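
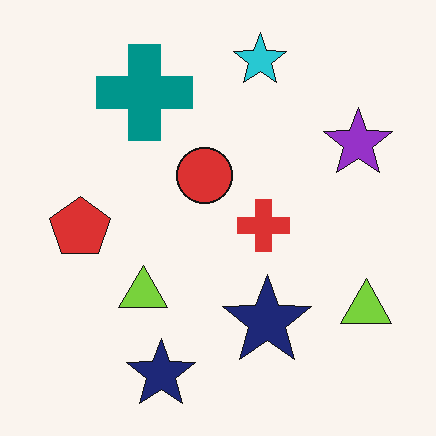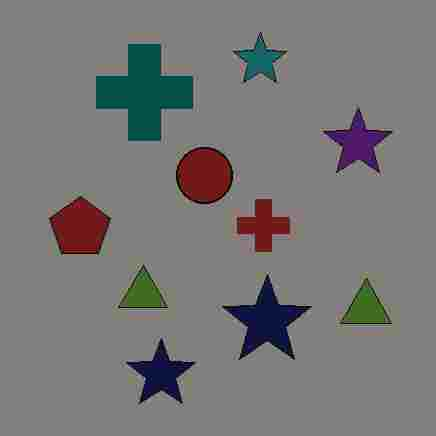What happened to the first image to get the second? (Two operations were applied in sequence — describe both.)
This is the original image substantially darkened, then heavily JPEG-compressed with obvious blocking artifacts.

Every pixel — background and shapes alike — is uniformly darkened. Blocky 8×8 compression artifacts appear around shape edges and the flat background shows ringing — characteristic JPEG degradation.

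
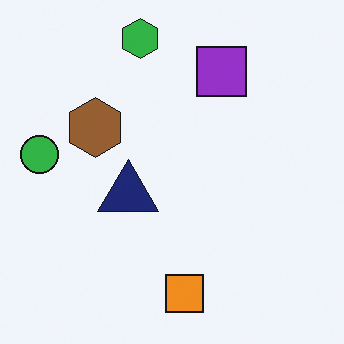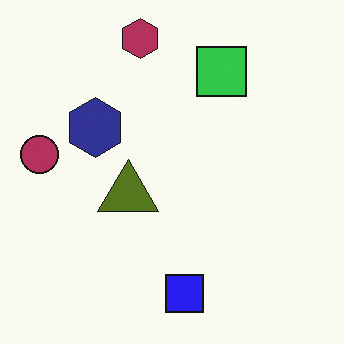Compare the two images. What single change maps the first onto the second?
The second image is the first hue-shifted by a large amount.

Every shape's color has rotated by the same amount around the hue wheel — a uniform hue shift.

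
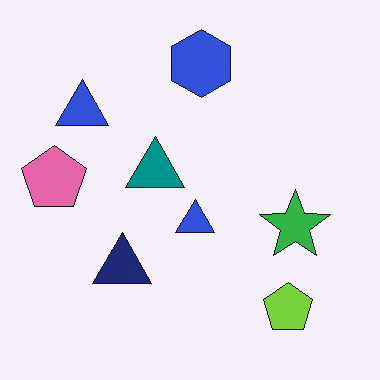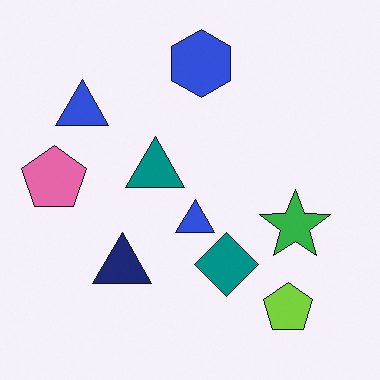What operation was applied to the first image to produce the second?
This is the original image overlaid with an additional teal diamond.

A teal diamond appears in the second image that is absent from the first.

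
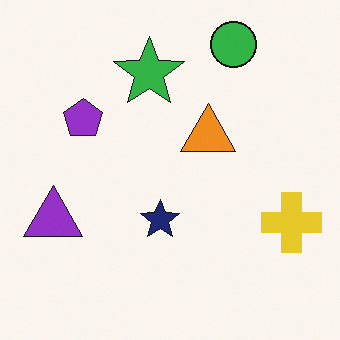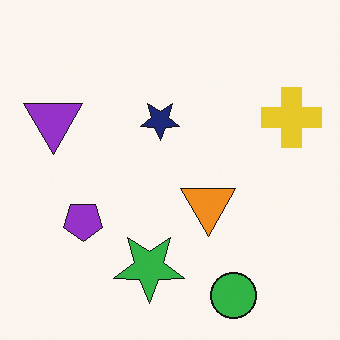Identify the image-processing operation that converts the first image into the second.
This is the original image flipped vertically (top ↔ bottom).

The green circle is in the top-right of the first image and the bottom-right of the second — shapes on opposite sides of the horizontal midline have swapped in a mirror flip.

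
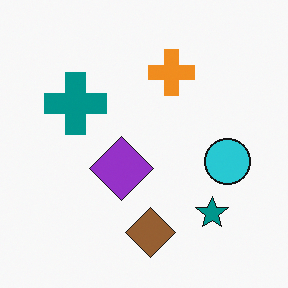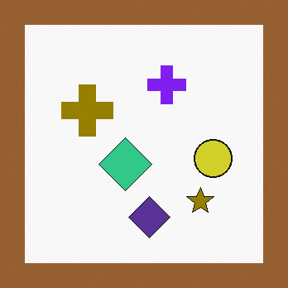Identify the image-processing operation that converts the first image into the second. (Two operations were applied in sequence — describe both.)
Hue-shifted through roughly half the color wheel, then framed with a brown border.

Every shape's color has rotated by the same amount around the hue wheel — a uniform hue shift. A solid brown frame runs around the edge of the second image, with the content slightly shrunk inside it.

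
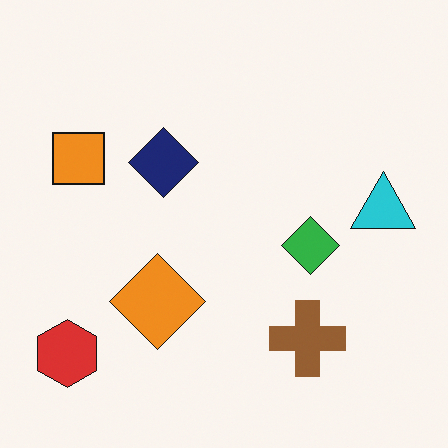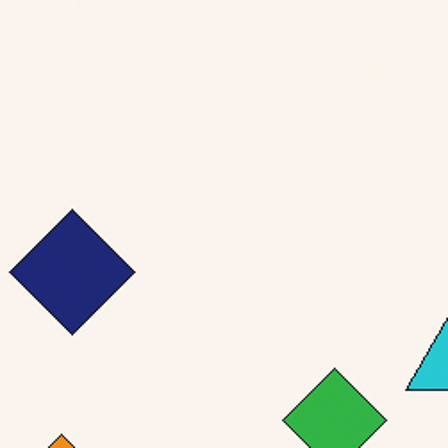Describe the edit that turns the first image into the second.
It was cropped to a noticeably smaller region and rescaled.

The visible shapes are larger and the field of view is narrower; shapes near the original edges may be partly or wholly outside the frame — a crop-and-rescale.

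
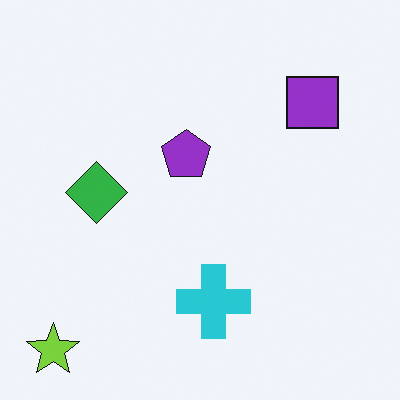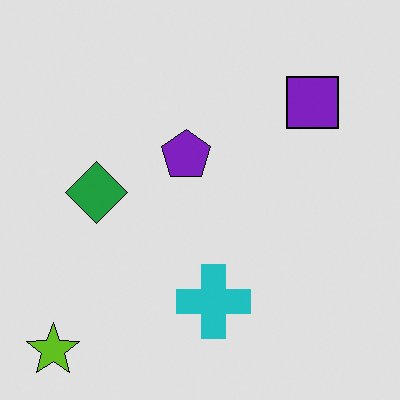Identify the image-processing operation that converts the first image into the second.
It was moderately posterized.

Each flat color has snapped to a coarser quantized level — most visibly, the near-white background has dropped to a flat grey.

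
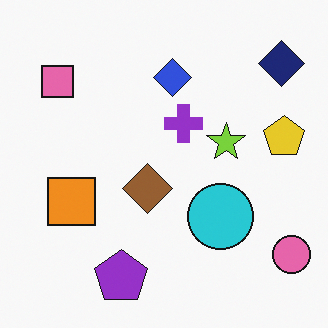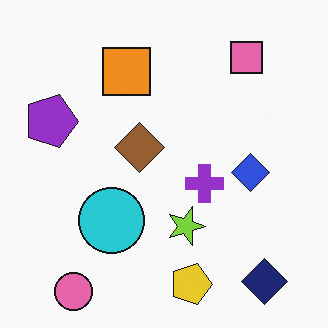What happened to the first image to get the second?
It was rotated 90° clockwise.

The pink circle sits in the bottom-right of the first image and the bottom-left of the second — consistent with a whole-image 90° clockwise rotation.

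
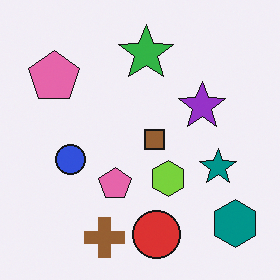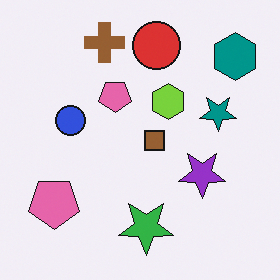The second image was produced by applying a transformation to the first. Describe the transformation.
It was flipped vertically (top ↔ bottom).

The brown cross is in the bottom of the first image and the top of the second — shapes on opposite sides of the horizontal midline have swapped in a mirror flip.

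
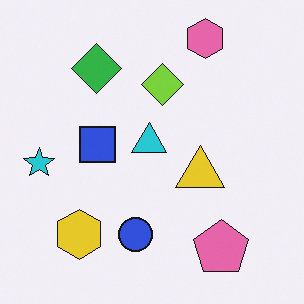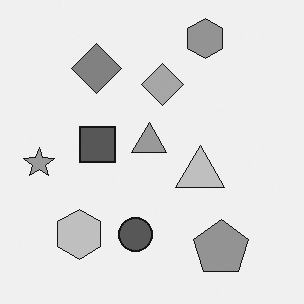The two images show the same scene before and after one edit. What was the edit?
The transformation is: converted to grayscale.

All color is removed — every shape is now a shade of grey.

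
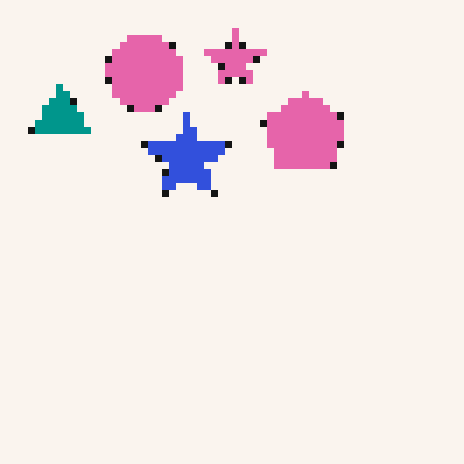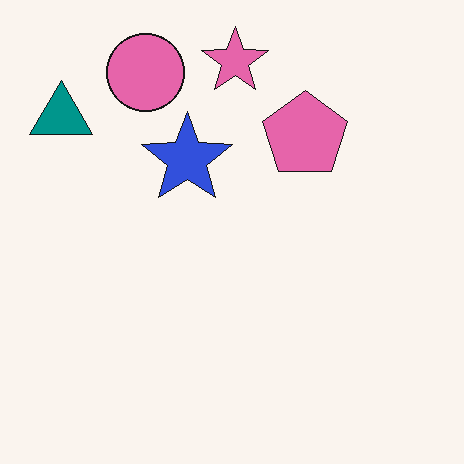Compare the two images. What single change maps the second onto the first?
Pixelated into visible square blocks.

Shapes are reduced to large square blocks; fine edges and outlines are lost — a downscale-then-upscale (mosaic) effect.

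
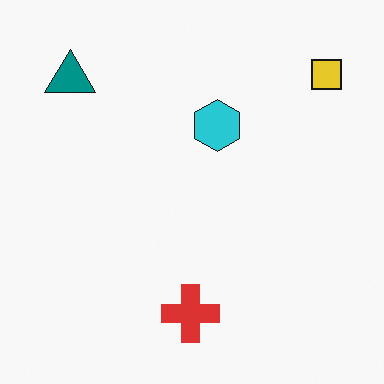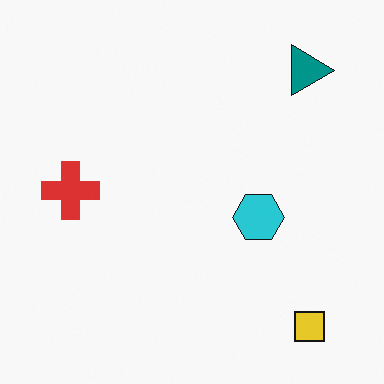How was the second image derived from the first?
The image was rotated 90° clockwise.

The yellow square sits in the top-right of the first image and the bottom-right of the second — consistent with a whole-image 90° clockwise rotation.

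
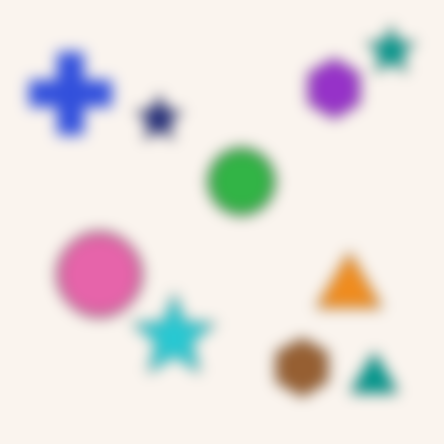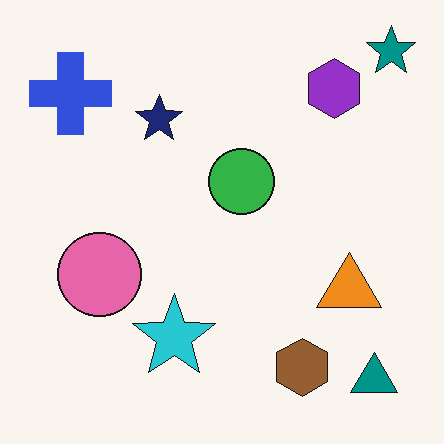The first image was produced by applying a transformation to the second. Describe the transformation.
It was heavily blurred.

Shape edges and outlines are uniformly softened across the whole image.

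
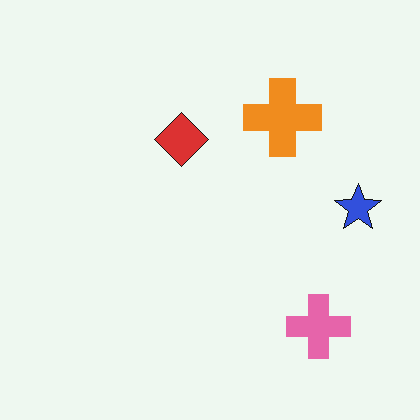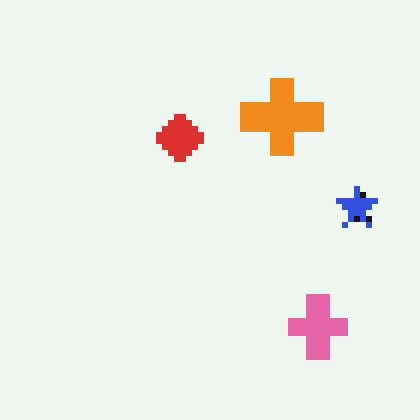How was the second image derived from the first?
The transformation is: pixelated into visible square blocks.

Shapes are reduced to large square blocks; fine edges and outlines are lost — a downscale-then-upscale (mosaic) effect.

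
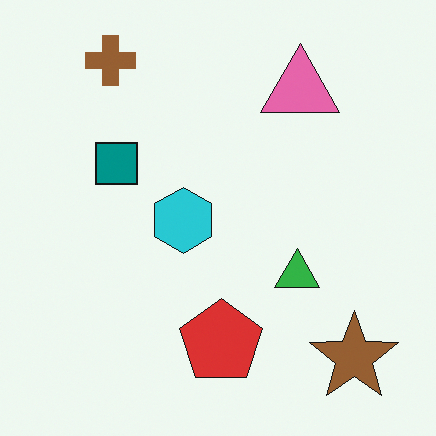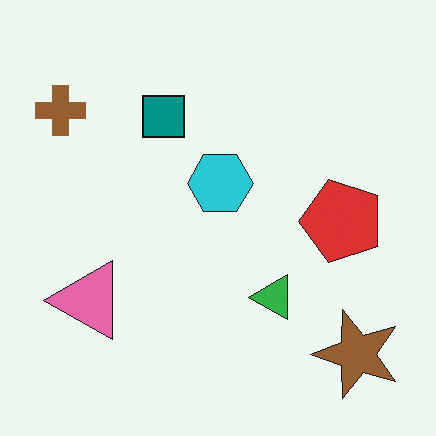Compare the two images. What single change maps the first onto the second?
The image was transposed (reflected across the top-left ↔ bottom-right diagonal).

Shapes have swapped their row and column positions — what was in the top-right is now in the bottom-left — a diagonal reflection.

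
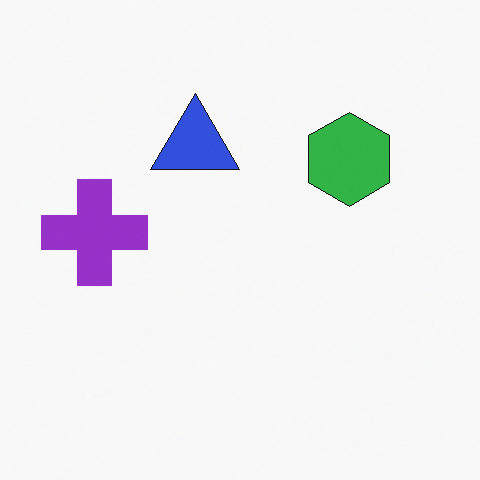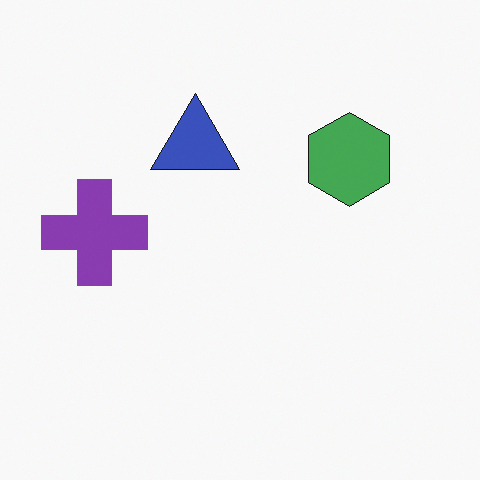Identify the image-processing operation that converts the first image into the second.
This is the original image slightly desaturated.

All colors are more muted and greyish — a global saturation change.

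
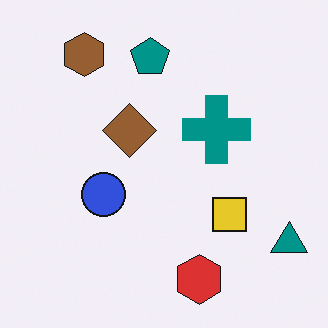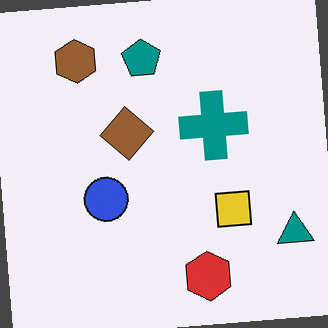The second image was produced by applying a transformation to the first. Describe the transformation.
The second image is the first rotated counter-clockwise by a small amount.

Every shape is tilted by the same angle and the image corners show triangular fill wedges — a whole-image rotation by a non-right angle.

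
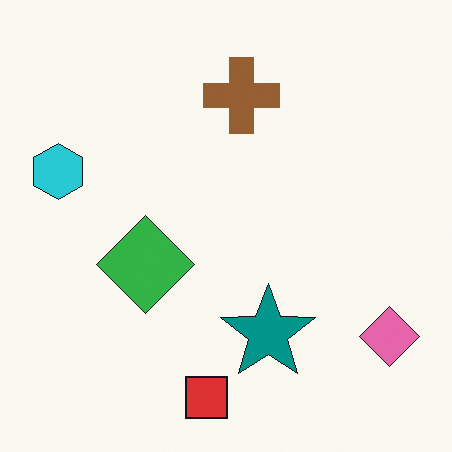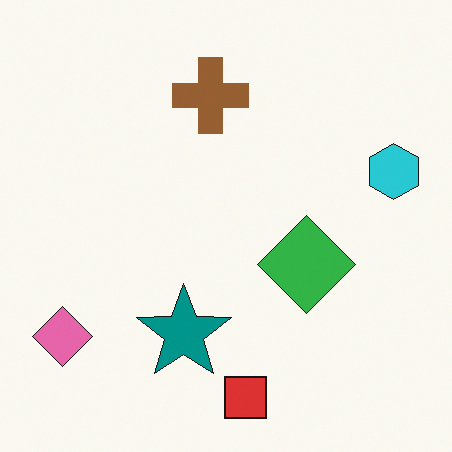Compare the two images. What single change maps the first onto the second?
This is the original image flipped horizontally (left ↔ right).

The cyan hexagon is in the left of the first image and the right of the second — shapes on opposite sides of the vertical midline have swapped in a mirror flip.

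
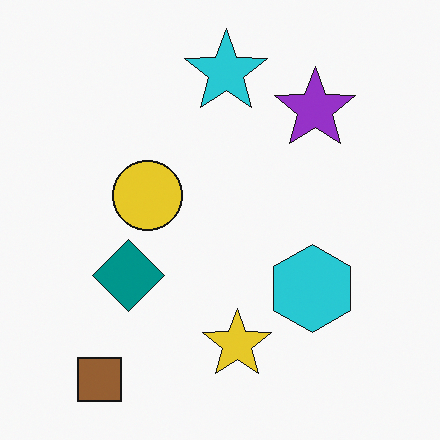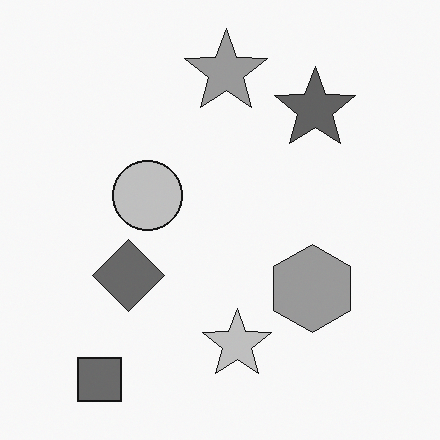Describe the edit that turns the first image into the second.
The transformation is: converted to grayscale.

All color is removed — every shape is now a shade of grey.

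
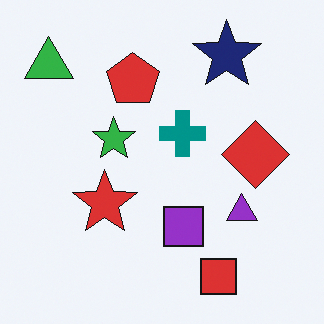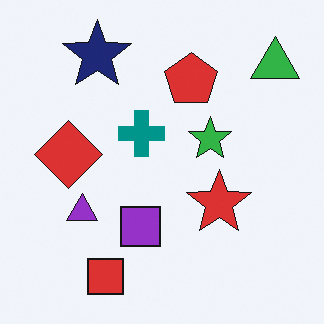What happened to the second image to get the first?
The transformation is: flipped horizontally (left ↔ right).

The green triangle is in the top-right of the second image and the top-left of the first — shapes on opposite sides of the vertical midline have swapped in a mirror flip.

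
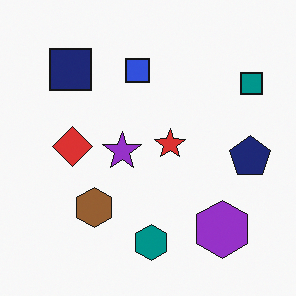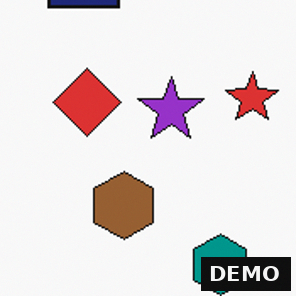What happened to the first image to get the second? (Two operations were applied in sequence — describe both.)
It was cropped tightly and scaled back up, then watermarked with the text "DEMO" in the lower-right corner.

The visible shapes are larger and the field of view is narrower; shapes near the original edges may be partly or wholly outside the frame — a crop-and-rescale. A dark label reading "DEMO" appears in the lower-right corner.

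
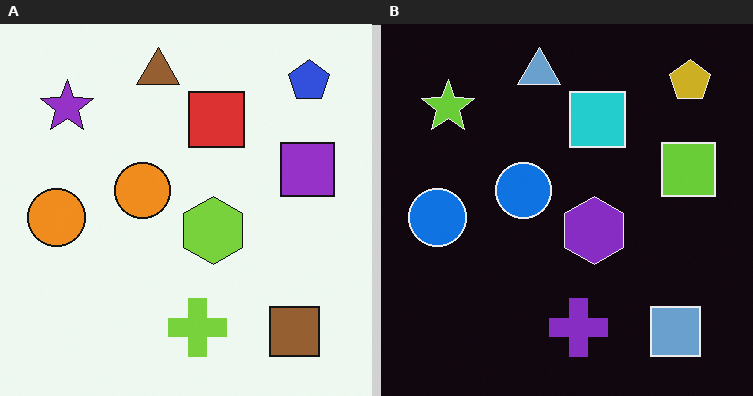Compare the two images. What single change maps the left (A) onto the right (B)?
This is the original image color-inverted (negative).

The light background has become dark and every shape's color is its complement — a photographic negative.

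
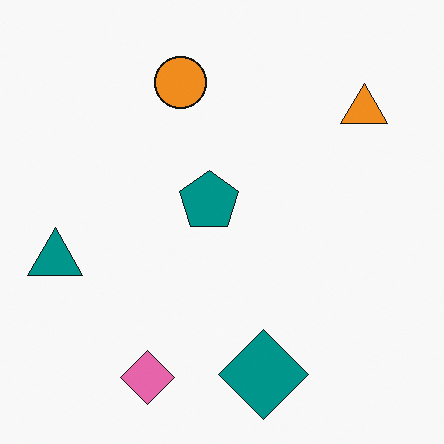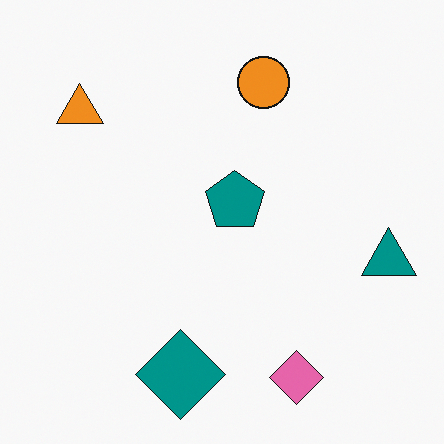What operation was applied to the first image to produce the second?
The image was flipped horizontally (left ↔ right).

The teal triangle is in the left of the first image and the right of the second — shapes on opposite sides of the vertical midline have swapped in a mirror flip.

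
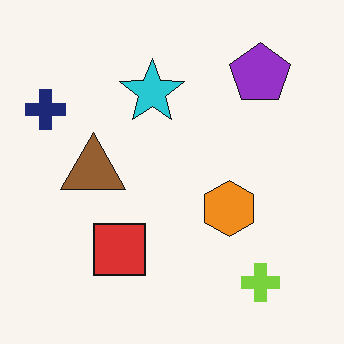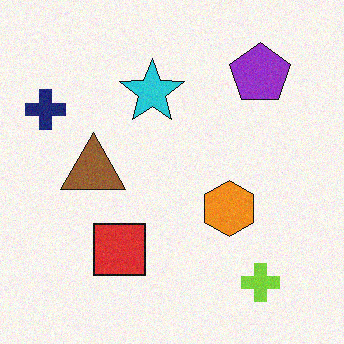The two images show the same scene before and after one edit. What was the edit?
Degraded with subtle gaussian noise.

Random speckle covers the whole image, including the flat background.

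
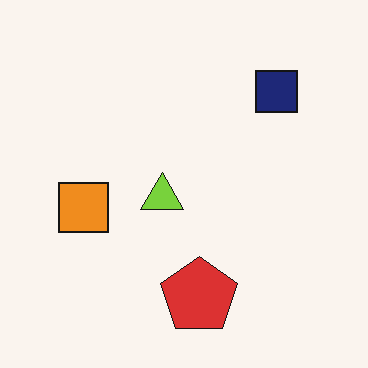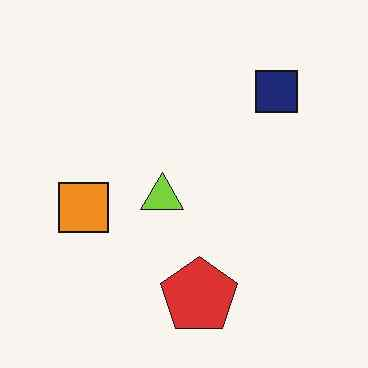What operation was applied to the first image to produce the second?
This is the original image given moderate JPEG compression.

Blocky 8×8 compression artifacts appear around shape edges and the flat background shows ringing — characteristic JPEG degradation.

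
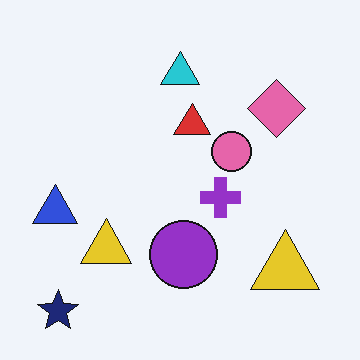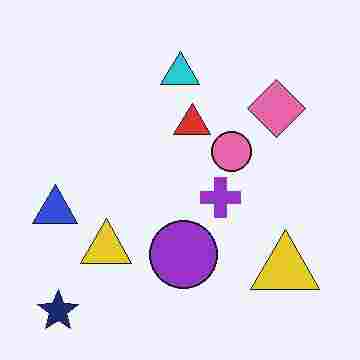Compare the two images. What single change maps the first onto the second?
It was heavily JPEG-compressed with obvious blocking artifacts.

Blocky 8×8 compression artifacts appear around shape edges and the flat background shows ringing — characteristic JPEG degradation.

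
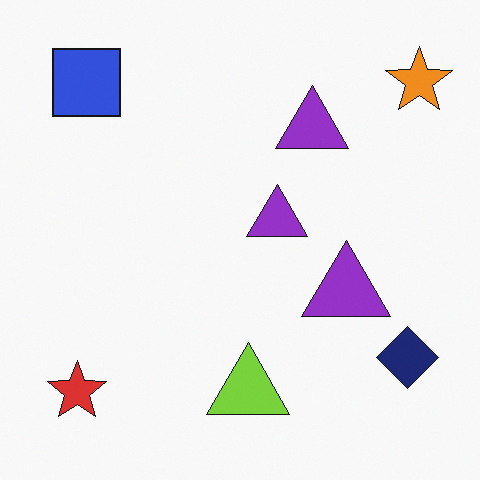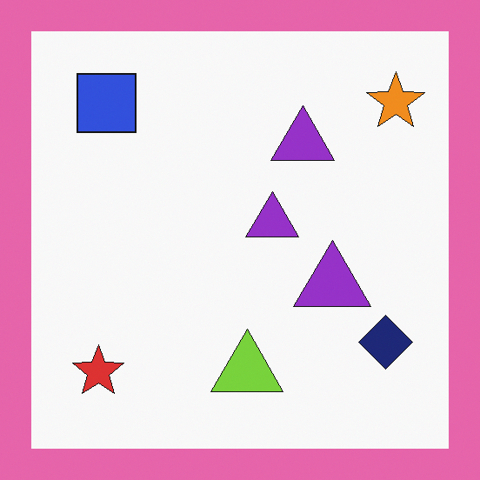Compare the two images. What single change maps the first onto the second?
It was framed with a pink border.

A solid pink frame runs around the edge of the second image, with the content slightly shrunk inside it.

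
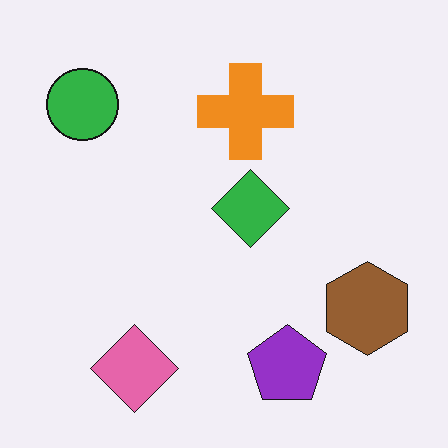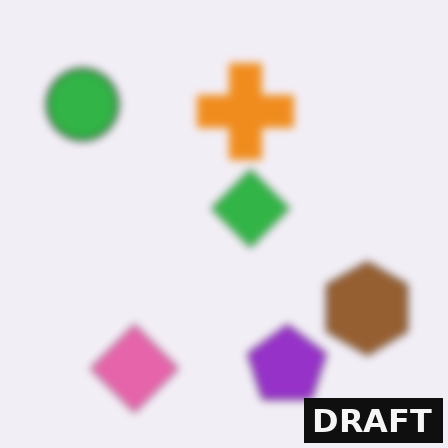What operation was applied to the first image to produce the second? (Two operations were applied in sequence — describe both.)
Noticeably gaussian-blurred, then watermarked with the text "DRAFT" in the lower-right corner.

Shape edges and outlines are uniformly softened across the whole image. A dark label reading "DRAFT" appears in the lower-right corner.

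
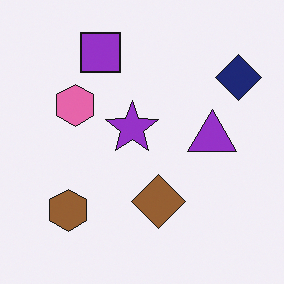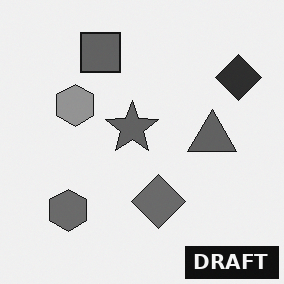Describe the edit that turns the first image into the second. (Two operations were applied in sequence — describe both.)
The transformation is: converted to grayscale, then watermarked with the text "DRAFT" in the lower-right corner.

All color is removed — every shape is now a shade of grey. A dark label reading "DRAFT" appears in the lower-right corner.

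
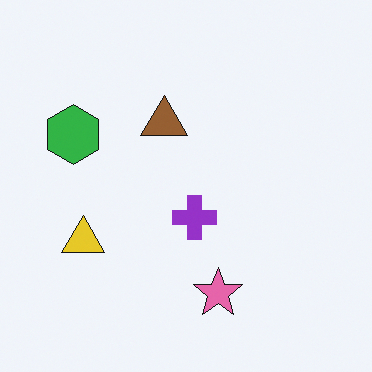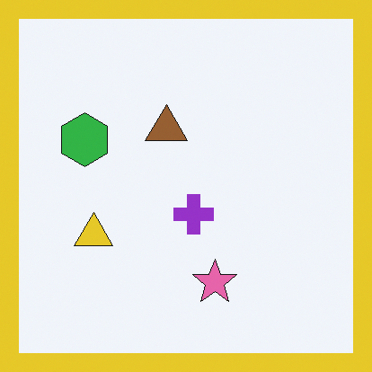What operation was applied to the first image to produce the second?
The image was framed with a yellow border.

A solid yellow frame runs around the edge of the second image, with the content slightly shrunk inside it.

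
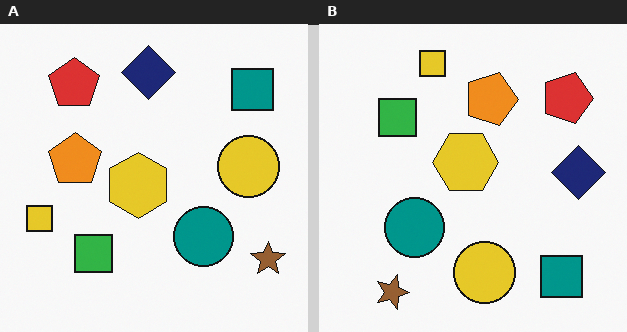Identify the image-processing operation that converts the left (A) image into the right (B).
The image was rotated 90° clockwise.

The brown star sits in the bottom-right of the left (A) image and the bottom-left of the right (B) — consistent with a whole-image 90° clockwise rotation.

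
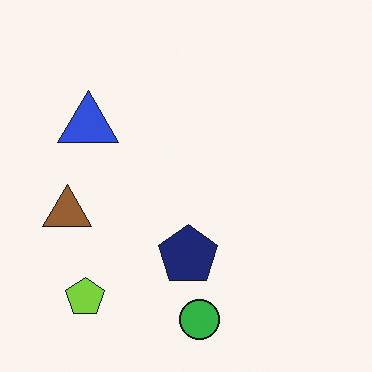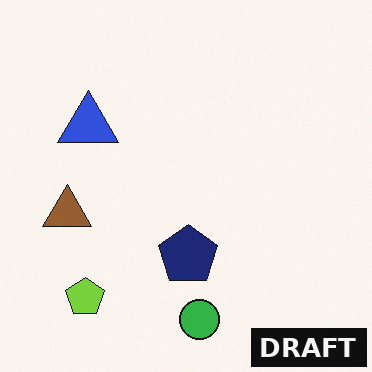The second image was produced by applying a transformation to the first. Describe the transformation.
The transformation is: watermarked with the text "DRAFT" in the lower-right corner.

A dark label reading "DRAFT" appears in the lower-right corner.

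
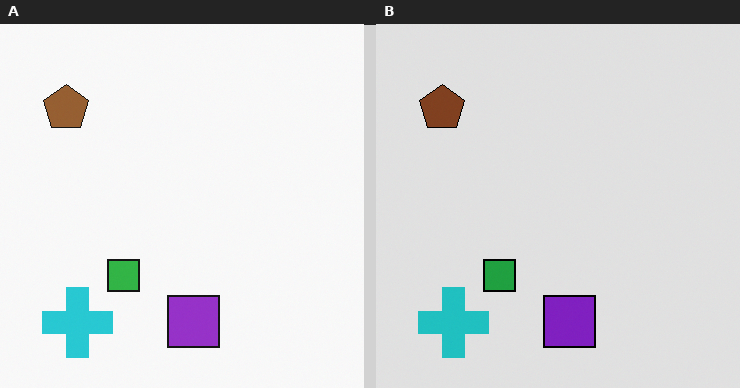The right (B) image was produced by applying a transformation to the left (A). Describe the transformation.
It was moderately posterized.

Each flat color has snapped to a coarser quantized level — most visibly, the near-white background has dropped to a flat grey.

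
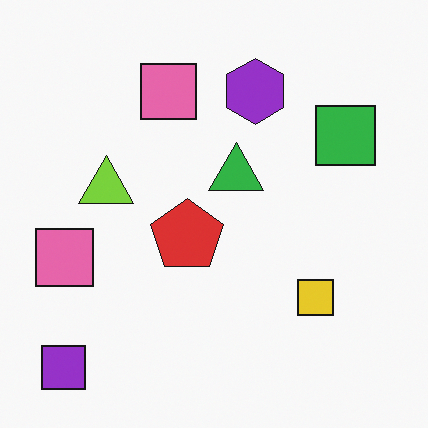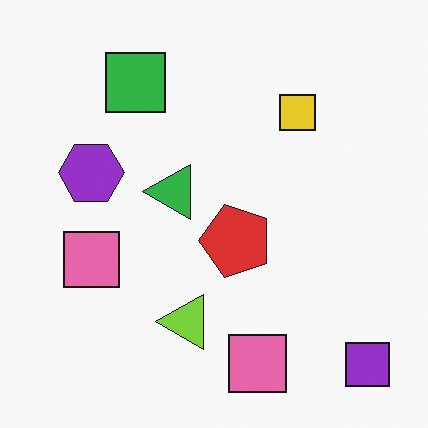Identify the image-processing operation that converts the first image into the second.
Rotated 90° counter-clockwise.

The purple square sits in the bottom-left of the first image and the bottom-right of the second — consistent with a whole-image 90° counter-clockwise rotation.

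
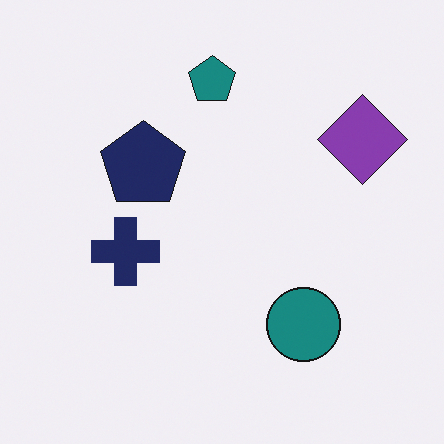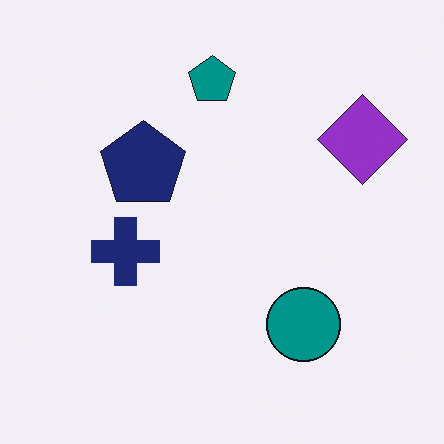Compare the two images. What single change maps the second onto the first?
The image was slightly desaturated.

All colors are more muted and greyish — a global saturation change.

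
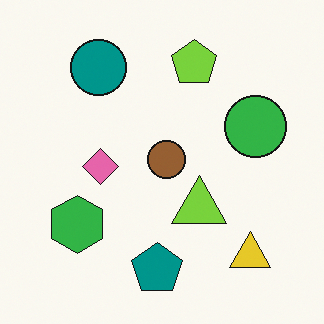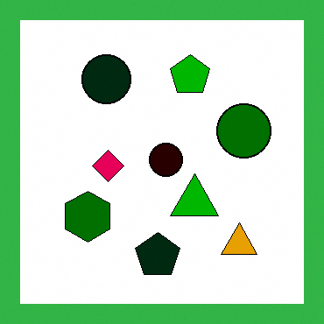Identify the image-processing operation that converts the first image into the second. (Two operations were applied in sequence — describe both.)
It was boosted in contrast, then framed with a green border.

Tones are pushed away from mid-grey across the whole image — a global contrast change. A solid green frame runs around the edge of the second image, with the content slightly shrunk inside it.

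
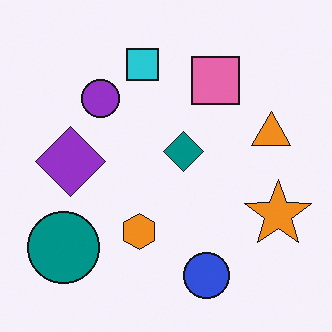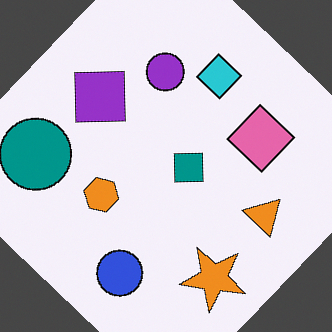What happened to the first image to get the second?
Rotated clockwise by a large amount — several tens of degrees.

Every shape is tilted by the same angle and the image corners show triangular fill wedges — a whole-image rotation by a non-right angle.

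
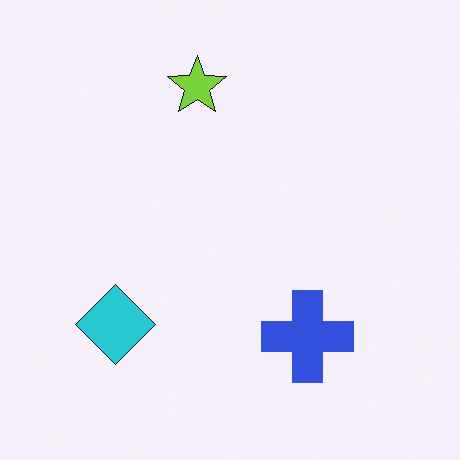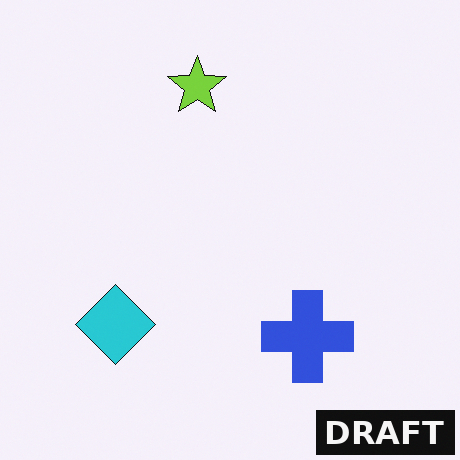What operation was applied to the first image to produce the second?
This is the original image watermarked with the text "DRAFT" in the lower-right corner.

A dark label reading "DRAFT" appears in the lower-right corner.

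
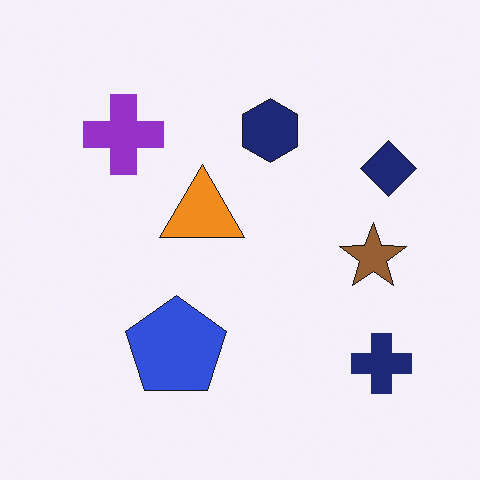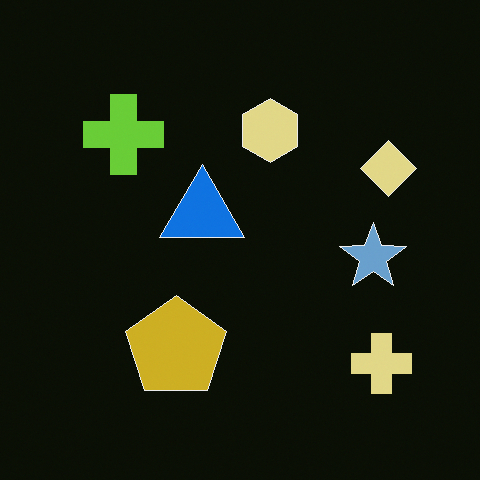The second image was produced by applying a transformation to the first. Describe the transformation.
This is the original image color-inverted (negative).

The light background has become dark and every shape's color is its complement — a photographic negative.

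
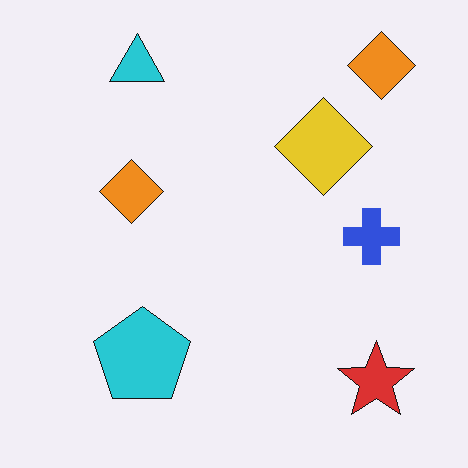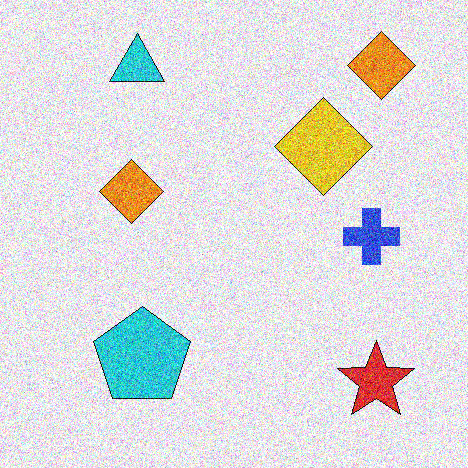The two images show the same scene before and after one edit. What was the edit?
It was degraded with strong gaussian noise.

Random speckle covers the whole image, including the flat background.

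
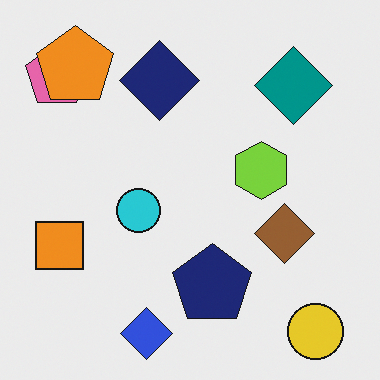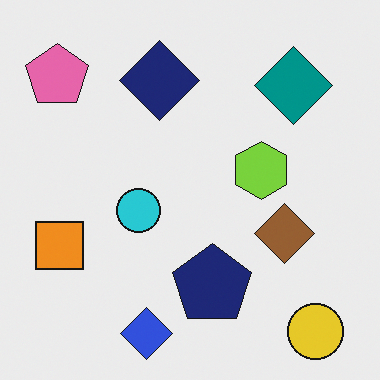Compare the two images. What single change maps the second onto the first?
This is the original image overlaid with an additional orange pentagon.

An orange pentagon appears in the first image that is absent from the second.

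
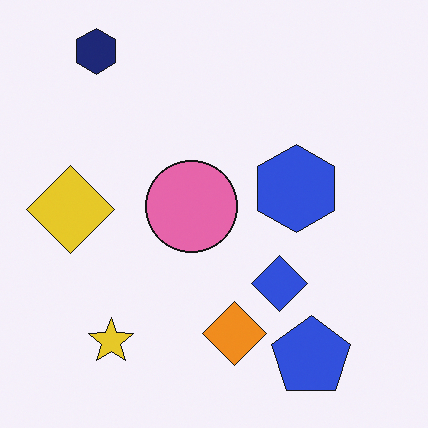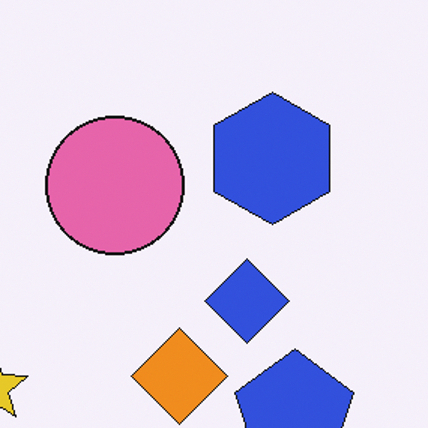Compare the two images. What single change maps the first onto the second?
The image was cropped slightly and scaled back up.

The visible shapes are larger and the field of view is narrower; shapes near the original edges may be partly or wholly outside the frame — a crop-and-rescale.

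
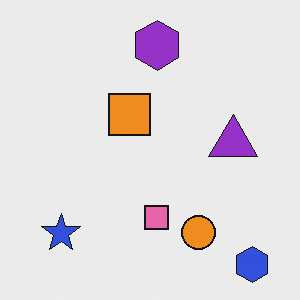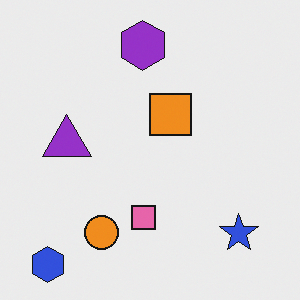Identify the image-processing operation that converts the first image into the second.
The image was flipped horizontally (left ↔ right).

The blue hexagon is in the bottom-right of the first image and the bottom-left of the second — shapes on opposite sides of the vertical midline have swapped in a mirror flip.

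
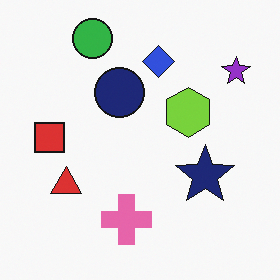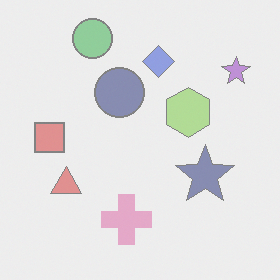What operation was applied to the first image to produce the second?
The image was washed out (contrast reduced).

Tones are pushed toward mid-grey across the whole image — a global contrast change.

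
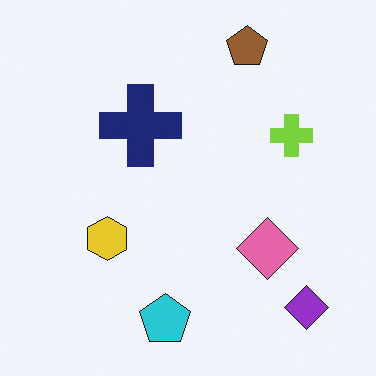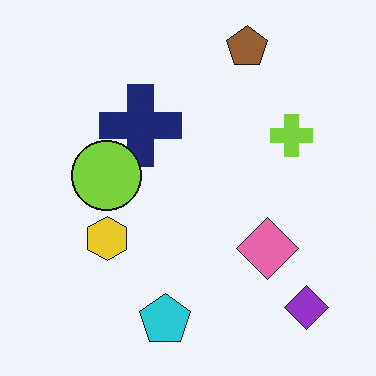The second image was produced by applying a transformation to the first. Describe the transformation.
This is the original image overlaid with an additional lime circle.

A lime circle appears in the second image that is absent from the first.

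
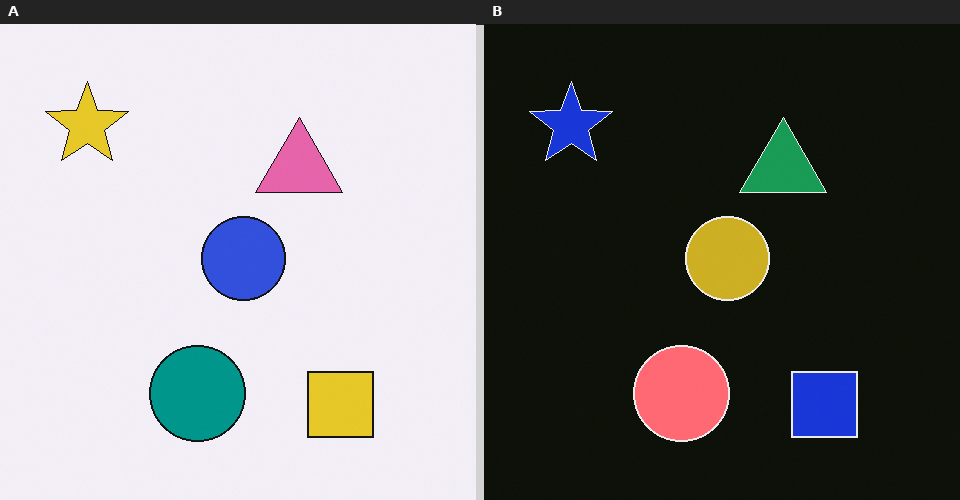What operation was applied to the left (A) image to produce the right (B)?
The transformation is: color-inverted (negative).

The light background has become dark and every shape's color is its complement — a photographic negative.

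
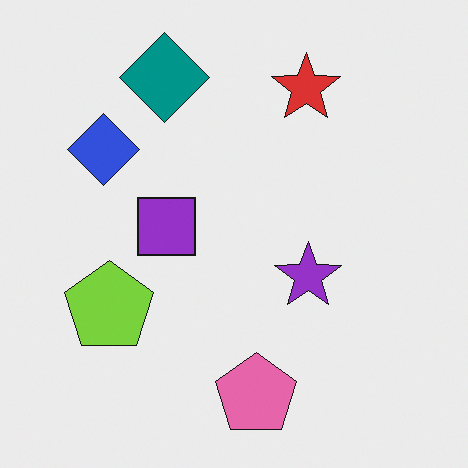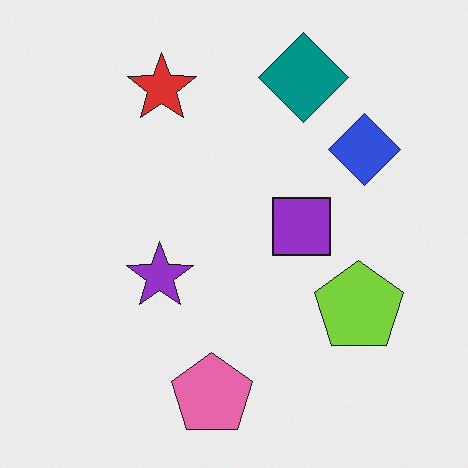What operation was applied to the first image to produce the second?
The transformation is: flipped horizontally (left ↔ right).

The blue diamond is in the top-left of the first image and the top-right of the second — shapes on opposite sides of the vertical midline have swapped in a mirror flip.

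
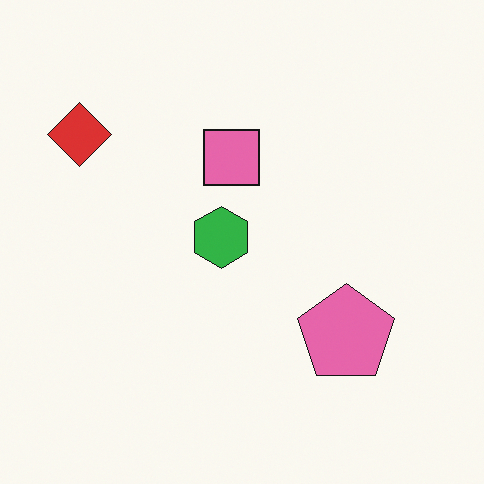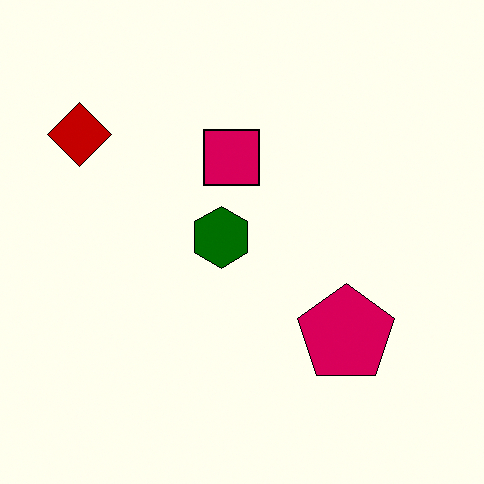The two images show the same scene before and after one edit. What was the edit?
This is the original image given much higher contrast.

Tones are pushed away from mid-grey across the whole image — a global contrast change.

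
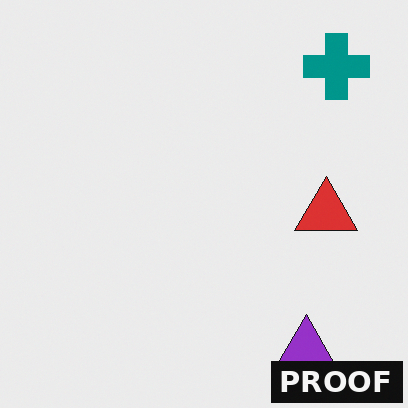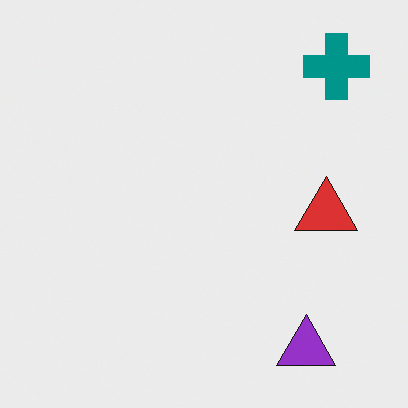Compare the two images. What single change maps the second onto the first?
The transformation is: watermarked with the text "PROOF" in the lower-right corner.

A dark label reading "PROOF" appears in the lower-right corner.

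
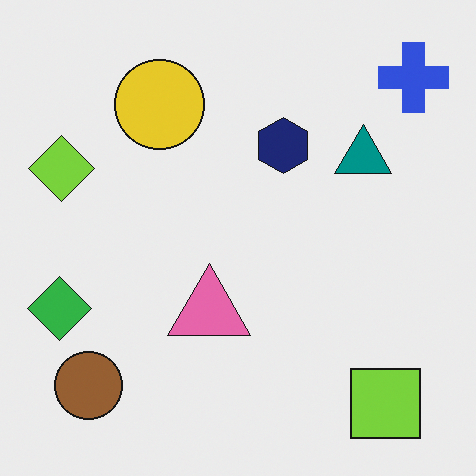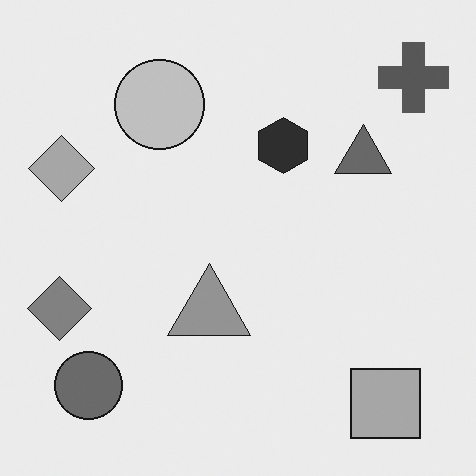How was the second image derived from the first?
The second image is the first converted to grayscale.

All color is removed — every shape is now a shade of grey.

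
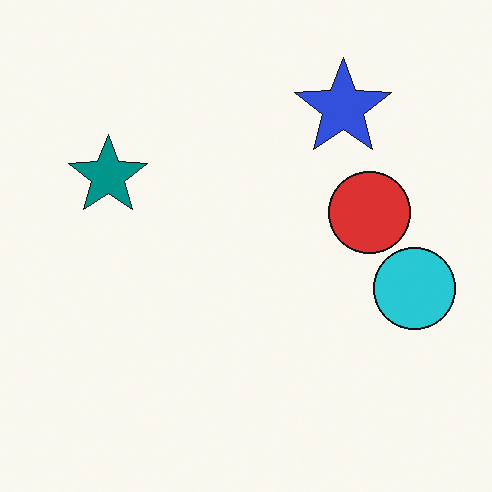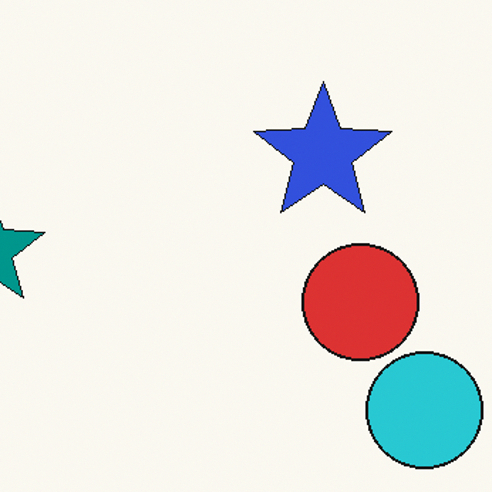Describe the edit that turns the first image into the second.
The second image is the first cropped slightly and scaled back up.

The visible shapes are larger and the field of view is narrower; shapes near the original edges may be partly or wholly outside the frame — a crop-and-rescale.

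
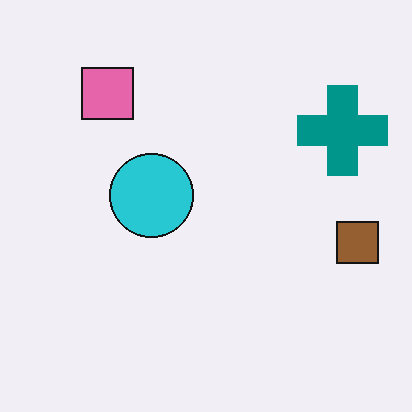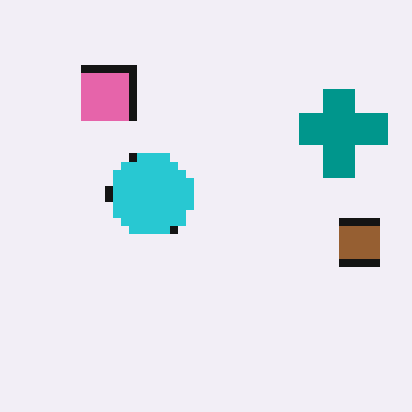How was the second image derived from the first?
It was moderately pixelated.

Shapes are reduced to large square blocks; fine edges and outlines are lost — a downscale-then-upscale (mosaic) effect.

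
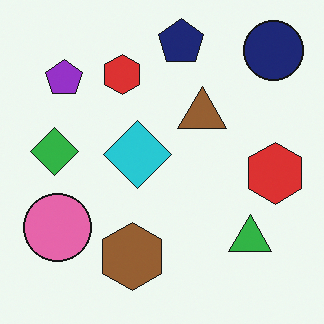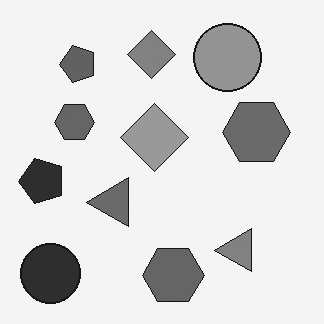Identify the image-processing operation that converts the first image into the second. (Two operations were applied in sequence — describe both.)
This is the original image transposed (reflected across the top-left ↔ bottom-right diagonal), then converted to grayscale.

Shapes have swapped their row and column positions — what was in the top-right is now in the bottom-left — a diagonal reflection. All color is removed — every shape is now a shade of grey.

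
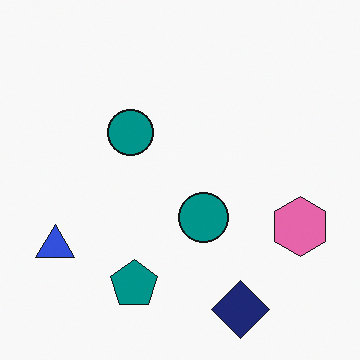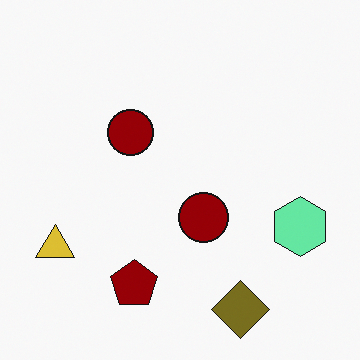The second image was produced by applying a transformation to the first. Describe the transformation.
The second image is the first hue-shifted by a large amount.

Every shape's color has rotated by the same amount around the hue wheel — a uniform hue shift.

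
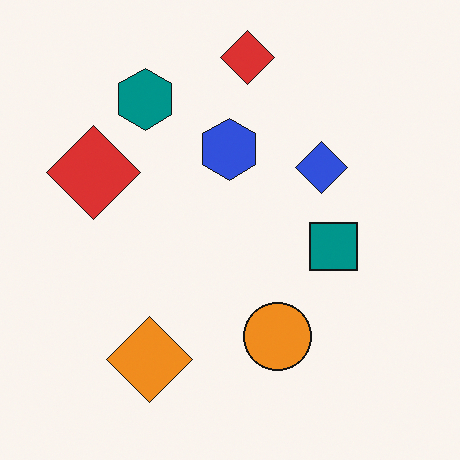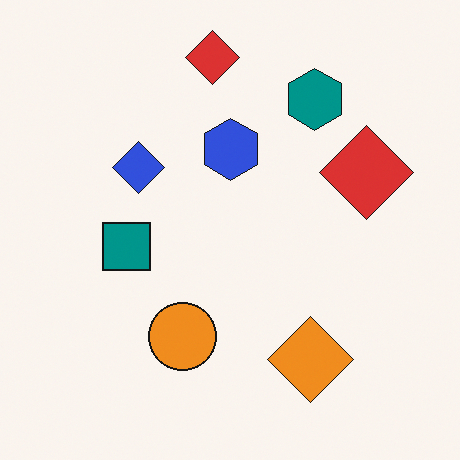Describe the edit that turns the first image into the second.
The second image is the first flipped horizontally (left ↔ right).

The teal square is in the right of the first image and the left of the second — shapes on opposite sides of the vertical midline have swapped in a mirror flip.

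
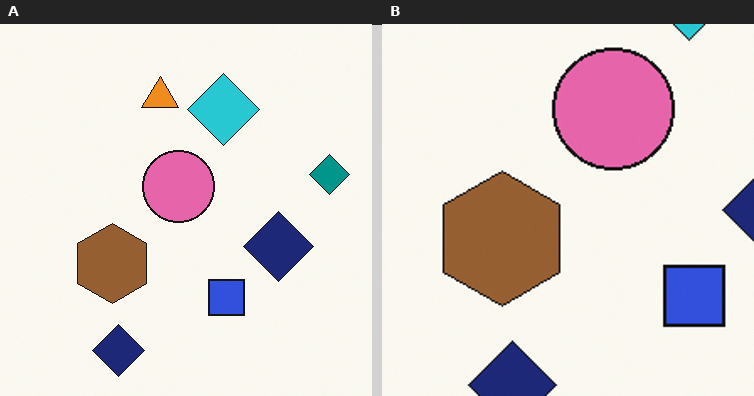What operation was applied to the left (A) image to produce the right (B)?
Cropped to a noticeably smaller region and rescaled.

The visible shapes are larger and the field of view is narrower; shapes near the original edges may be partly or wholly outside the frame — a crop-and-rescale.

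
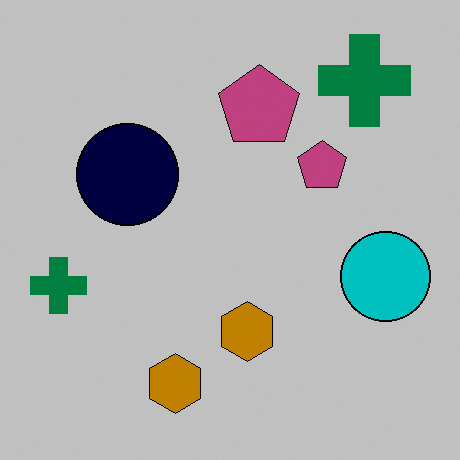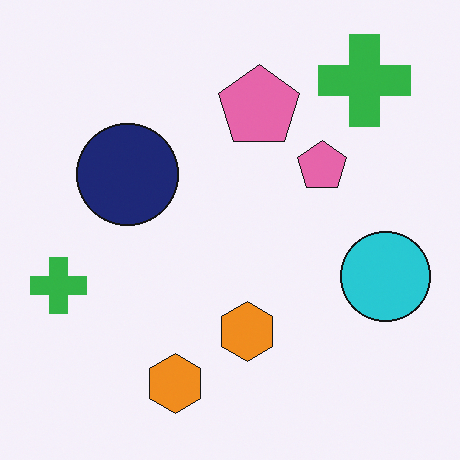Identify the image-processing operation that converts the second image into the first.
It was heavily posterized to just a handful of flat colors.

Each flat color has snapped to a coarser quantized level — most visibly, the near-white background has dropped to a flat grey.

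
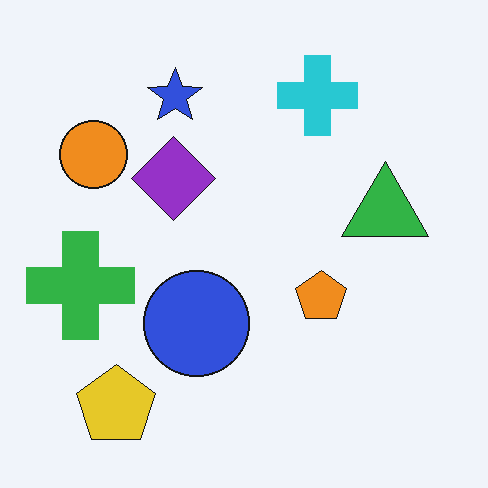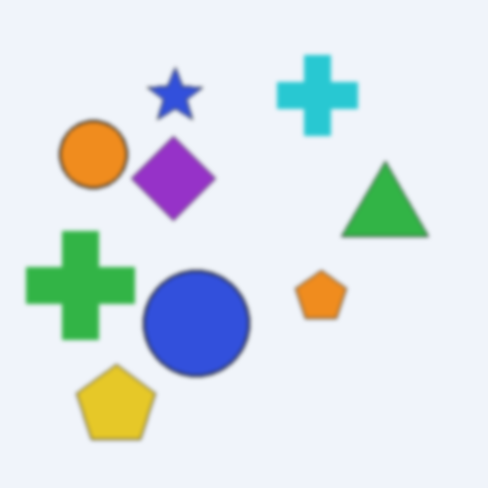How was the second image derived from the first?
The image was lightly blurred.

Shape edges and outlines are uniformly softened across the whole image.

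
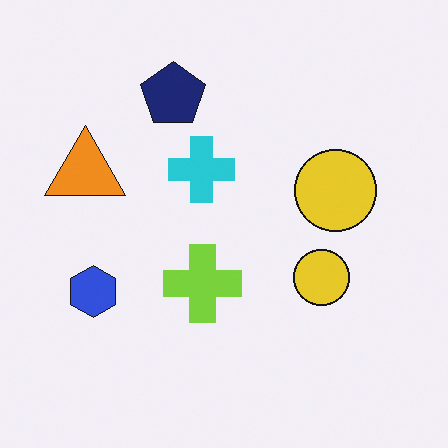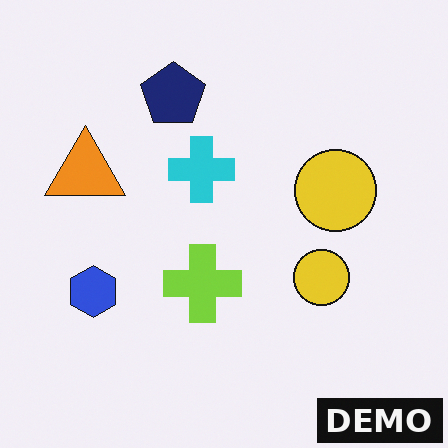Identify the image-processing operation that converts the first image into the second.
This is the original image watermarked with the text "DEMO" in the lower-right corner.

A dark label reading "DEMO" appears in the lower-right corner.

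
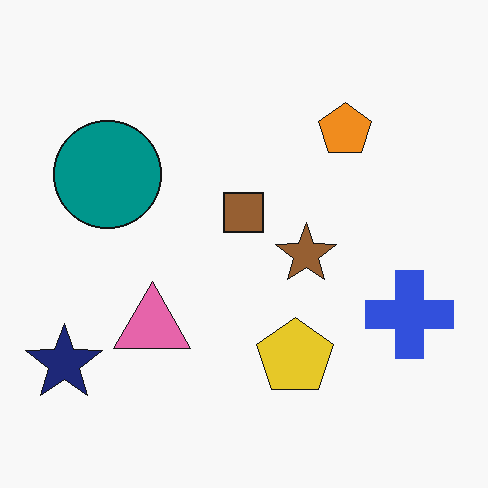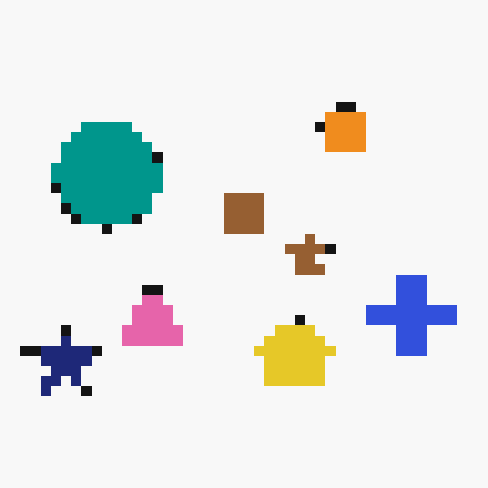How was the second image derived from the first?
The image was heavily pixelated into large blocks.

Shapes are reduced to large square blocks; fine edges and outlines are lost — a downscale-then-upscale (mosaic) effect.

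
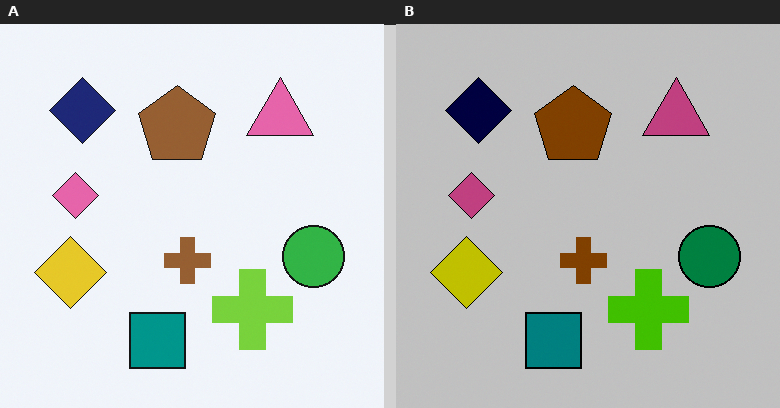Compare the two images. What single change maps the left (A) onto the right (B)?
The transformation is: heavily posterized to just a handful of flat colors.

Each flat color has snapped to a coarser quantized level — most visibly, the near-white background has dropped to a flat grey.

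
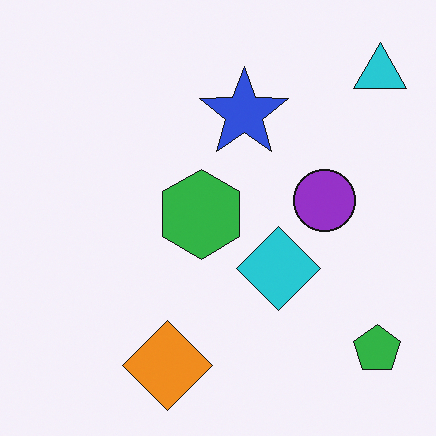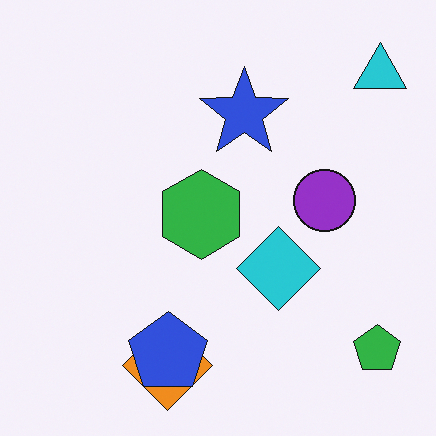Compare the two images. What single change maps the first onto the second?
The second image is the first overlaid with an additional blue pentagon.

A blue pentagon appears in the second image that is absent from the first.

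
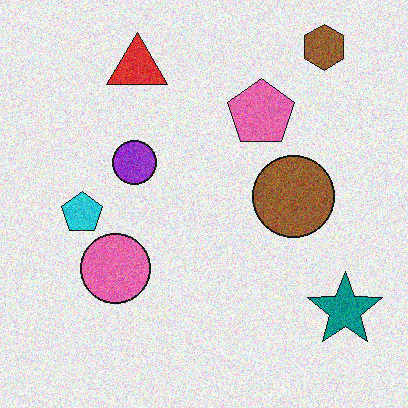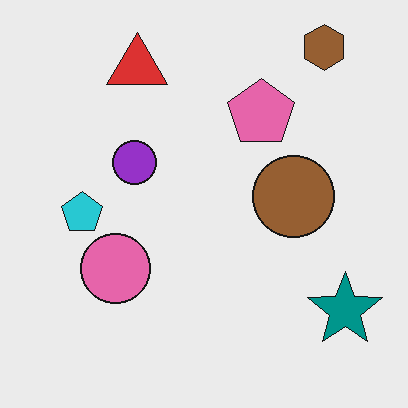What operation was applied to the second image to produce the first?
The image was degraded with moderate additive noise.

Random speckle covers the whole image, including the flat background.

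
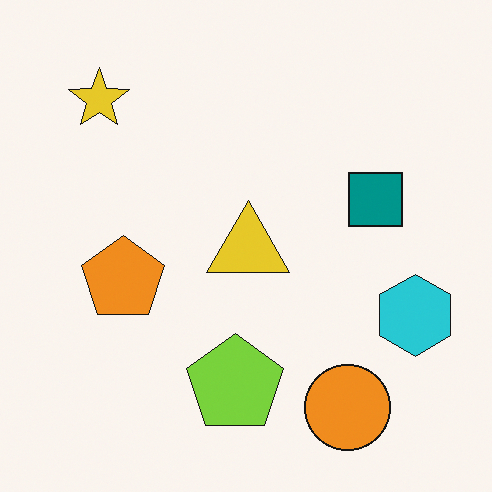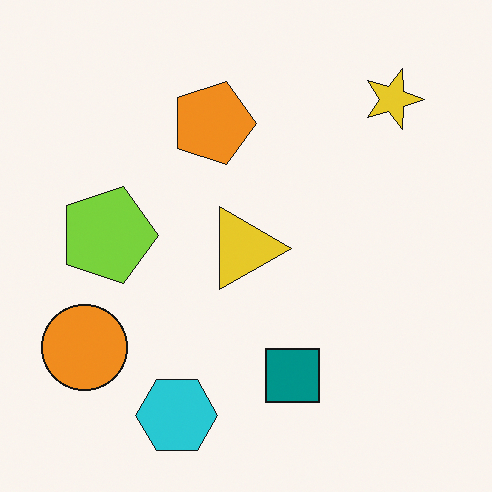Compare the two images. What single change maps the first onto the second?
Rotated 90° clockwise.

The yellow star sits in the top-left of the first image and the top-right of the second — consistent with a whole-image 90° clockwise rotation.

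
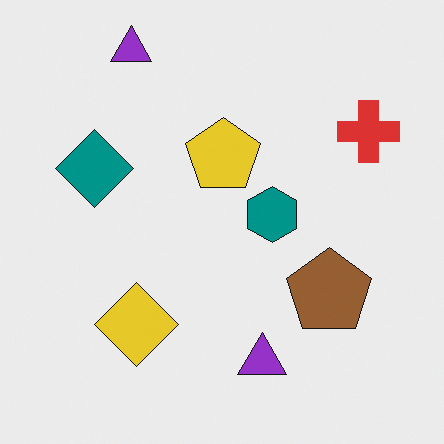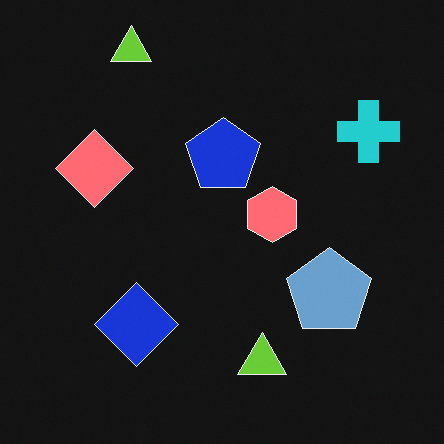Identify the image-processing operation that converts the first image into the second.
The transformation is: color-inverted (negative).

The light background has become dark and every shape's color is its complement — a photographic negative.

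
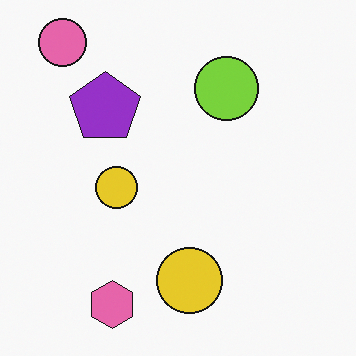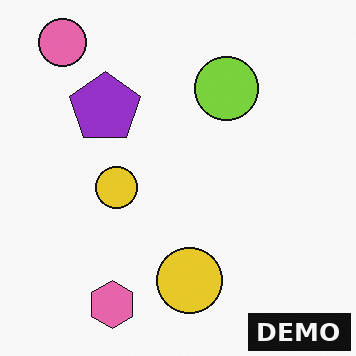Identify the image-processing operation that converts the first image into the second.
The transformation is: watermarked with the text "DEMO" in the lower-right corner.

A dark label reading "DEMO" appears in the lower-right corner.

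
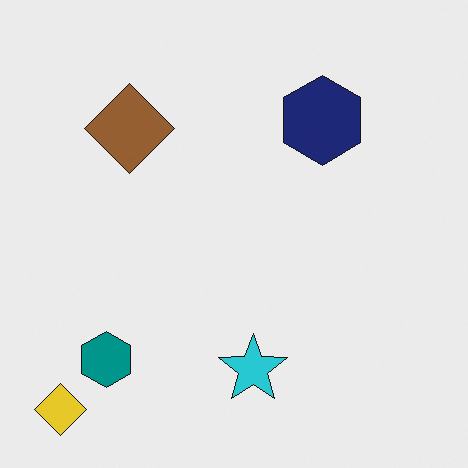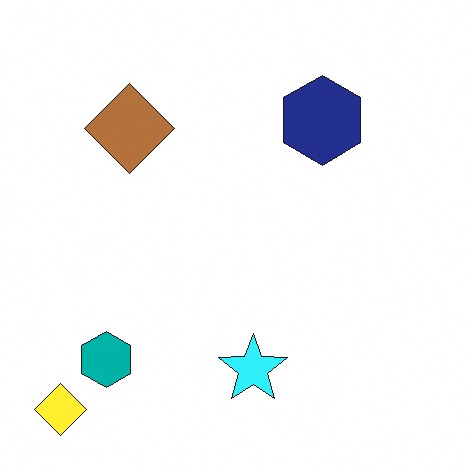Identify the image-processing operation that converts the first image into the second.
Brightened a little.

Every pixel — background and shapes alike — is uniformly brightened.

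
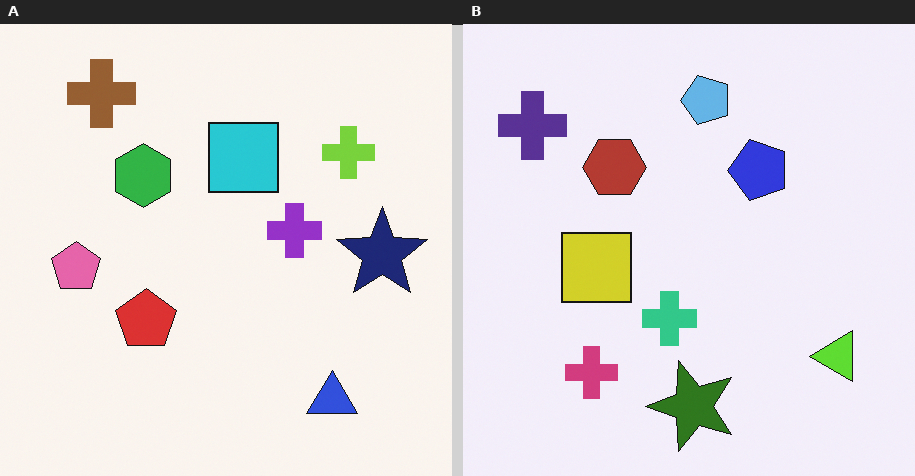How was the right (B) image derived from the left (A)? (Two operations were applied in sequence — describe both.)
This is the original image transposed (reflected across the top-left ↔ bottom-right diagonal), then hue-shifted by a large amount.

Shapes have swapped their row and column positions — what was in the top-right is now in the bottom-left — a diagonal reflection. Every shape's color has rotated by the same amount around the hue wheel — a uniform hue shift.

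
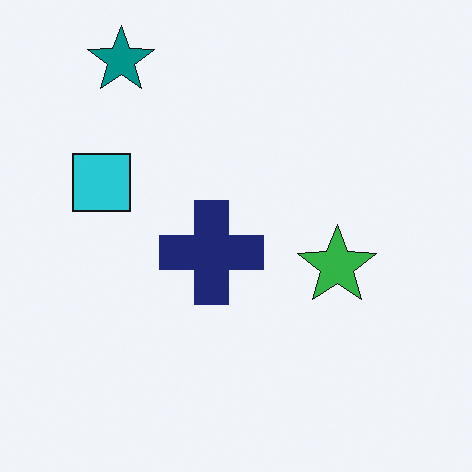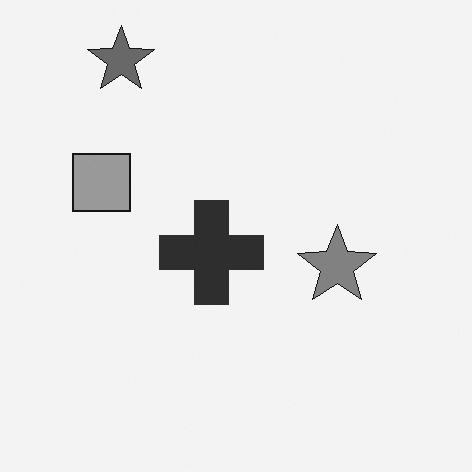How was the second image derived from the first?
Converted to grayscale.

All color is removed — every shape is now a shade of grey.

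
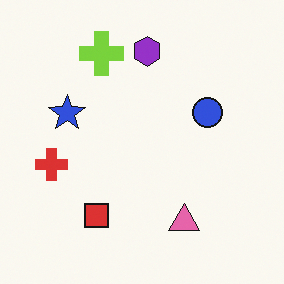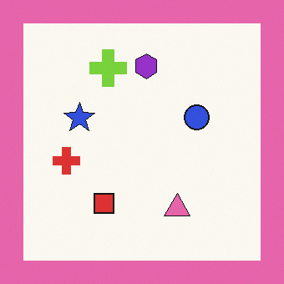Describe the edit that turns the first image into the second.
This is the original image framed with a pink border.

A solid pink frame runs around the edge of the second image, with the content slightly shrunk inside it.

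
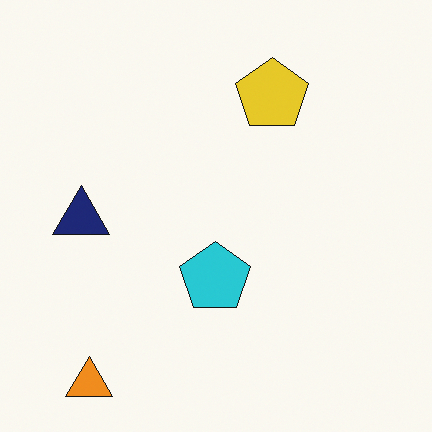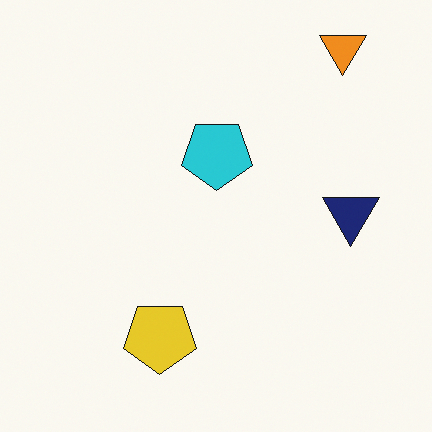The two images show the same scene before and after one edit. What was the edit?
Rotated 180°.

The orange triangle sits in the bottom-left of the first image and the top-right of the second — consistent with a whole-image 180° rotation.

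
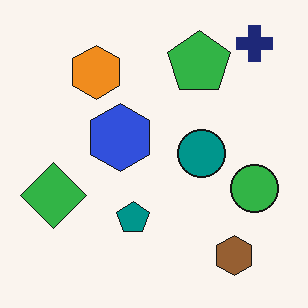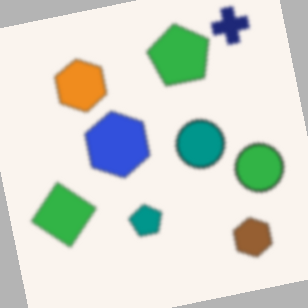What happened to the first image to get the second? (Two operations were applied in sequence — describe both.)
It was lightly blurred, then rotated counter-clockwise by a small amount.

Shape edges and outlines are uniformly softened across the whole image. Every shape is tilted by the same angle and the image corners show triangular fill wedges — a whole-image rotation by a non-right angle.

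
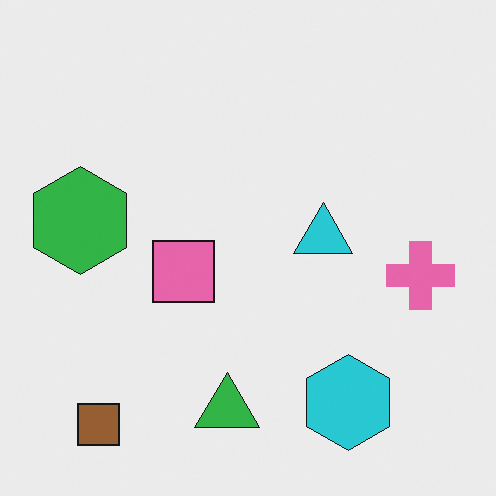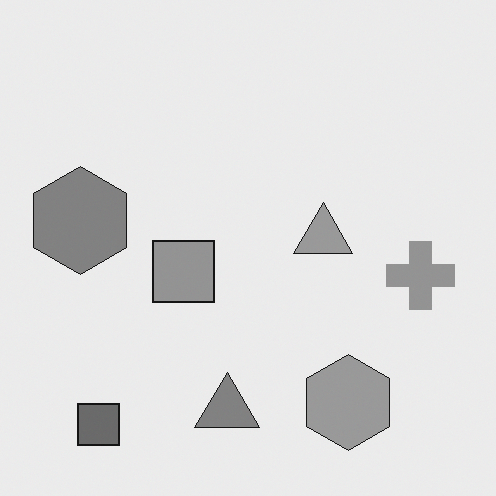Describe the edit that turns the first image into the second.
The transformation is: converted to grayscale.

All color is removed — every shape is now a shade of grey.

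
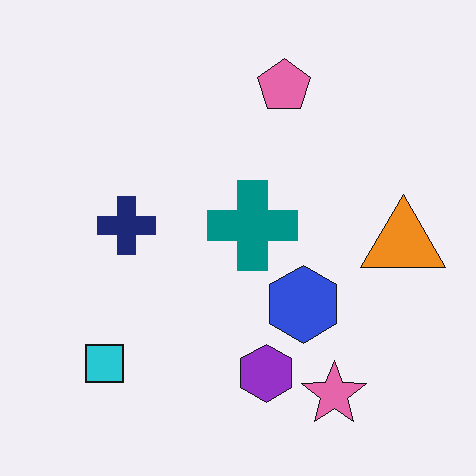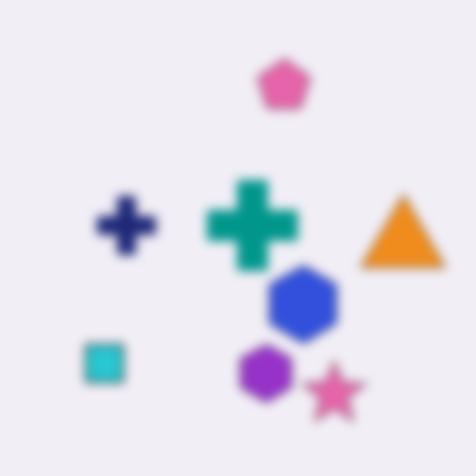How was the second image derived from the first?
Strongly gaussian-blurred.

Shape edges and outlines are uniformly softened across the whole image.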